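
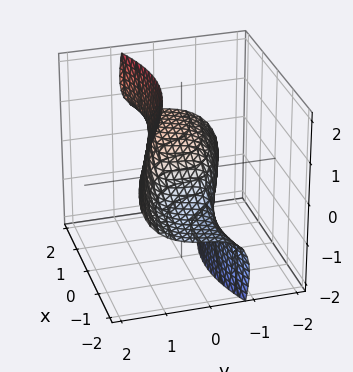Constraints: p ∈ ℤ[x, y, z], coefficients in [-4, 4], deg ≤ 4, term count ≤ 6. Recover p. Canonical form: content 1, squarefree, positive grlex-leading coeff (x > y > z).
x^2*z - 2*y^3 - 3*y*z^2 - 2*x + 3*z

First, degree: a generic line meets the surface in up to 3 points, so deg p = 3.
Then, from the axis intercepts and sections: it meets the y-axis at y = 0 (among the integer gridlines); it meets the z-axis at z = 0 (among the integer gridlines); it crosses the x-axis at the gridline x = 0.
Finally, assembling these constraints gives the stated polynomial.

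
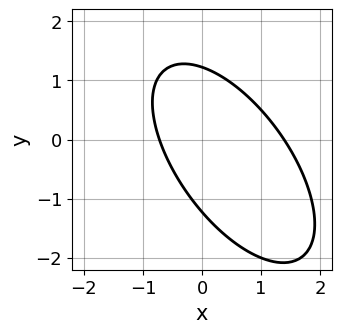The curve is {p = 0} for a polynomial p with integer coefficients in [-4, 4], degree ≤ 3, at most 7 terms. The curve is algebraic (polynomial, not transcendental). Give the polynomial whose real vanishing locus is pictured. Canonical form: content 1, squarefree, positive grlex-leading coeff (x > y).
3*x^2 + 3*x*y + 2*y^2 - 2*x - 3

The degree is 2 — a generic line meets the curve in up to 2 points.
Matching integer coefficients to the picture gives p.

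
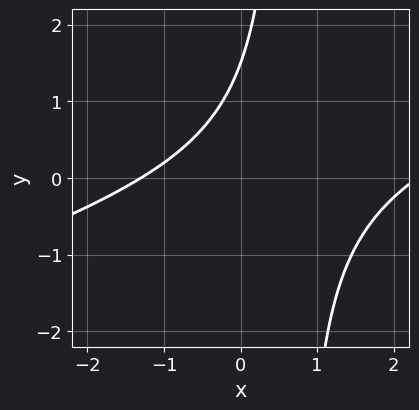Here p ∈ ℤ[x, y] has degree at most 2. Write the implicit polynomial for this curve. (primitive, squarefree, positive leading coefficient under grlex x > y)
x^2 - 3*x*y - x + 2*y - 3

First, deg p = 2. A generic line meets the curve in up to 2 points.
Finally, putting this together gives p.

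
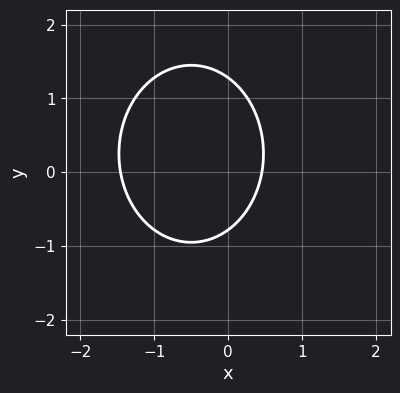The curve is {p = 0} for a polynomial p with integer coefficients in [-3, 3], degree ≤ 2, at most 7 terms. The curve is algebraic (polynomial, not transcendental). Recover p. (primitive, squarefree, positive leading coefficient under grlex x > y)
3*x^2 + 2*y^2 + 3*x - y - 2

First, degree: the shape is more complex than any degree-1 curve, so deg p = 2.
Finally, solving for integer coefficients yields p as stated.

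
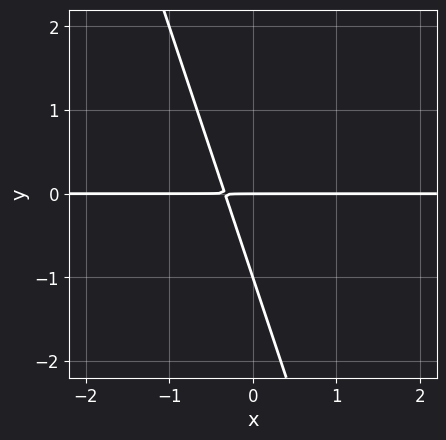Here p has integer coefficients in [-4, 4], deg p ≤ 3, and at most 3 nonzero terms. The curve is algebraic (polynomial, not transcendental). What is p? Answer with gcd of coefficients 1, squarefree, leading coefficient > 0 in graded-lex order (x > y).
deg p = 2.
Checking where it meets the axes: the y-axis gridline crossings are at y ∈ {-1, 0}; the visible x-axis segment lies entirely on the curve.
The integer polynomial consistent with all of this is the stated p.

3*x*y + y^2 + y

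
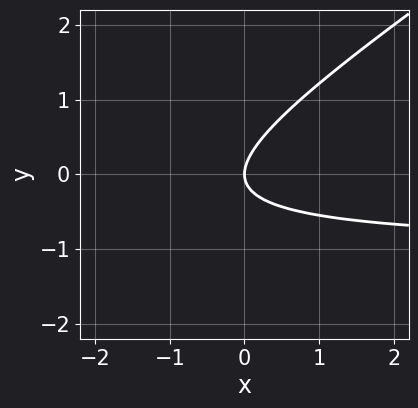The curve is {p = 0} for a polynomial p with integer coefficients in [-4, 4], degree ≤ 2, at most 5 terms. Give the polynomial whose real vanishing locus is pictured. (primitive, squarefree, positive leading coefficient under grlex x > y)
2*x*y - 3*y^2 + 2*x

(a) deg p = 2.
(b) Observable constraints: it meets the y-axis at y = 0 (among the integer gridlines); it meets the x-axis at x = 0 (among the integer gridlines).
(c) Solving for integer coefficients yields p as stated.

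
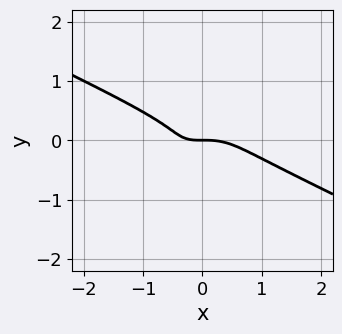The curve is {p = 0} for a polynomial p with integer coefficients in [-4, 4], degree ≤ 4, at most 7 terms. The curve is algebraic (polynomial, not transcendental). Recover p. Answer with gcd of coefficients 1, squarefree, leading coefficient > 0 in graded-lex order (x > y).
x^3 - 3*x*y^2 + 3*y^3 + x*y + y

(a) Degree: the shape is more complex than any degree-2 curve, so deg p = 3.
(b) Observable constraints: it crosses the y-axis at the gridline y = 0; it crosses the x-axis at the gridline x = 0.
(c) Solving for integer coefficients yields p as stated.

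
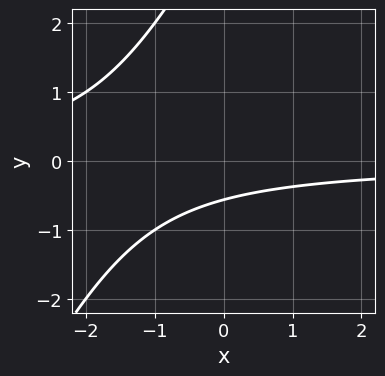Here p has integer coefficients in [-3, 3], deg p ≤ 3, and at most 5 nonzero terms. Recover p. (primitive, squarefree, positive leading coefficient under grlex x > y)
2*x*y - y^2 + 3*y + 2

Degree: a generic line meets the curve in up to 2 points, so deg p = 2.
Against the integer gridlines: the curve avoids every integer x-axis point in the box.
Putting this together gives p.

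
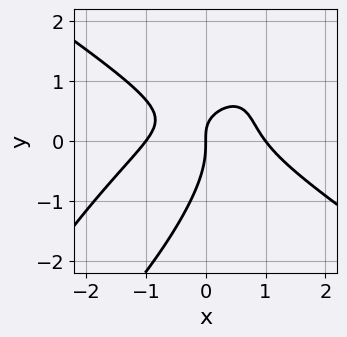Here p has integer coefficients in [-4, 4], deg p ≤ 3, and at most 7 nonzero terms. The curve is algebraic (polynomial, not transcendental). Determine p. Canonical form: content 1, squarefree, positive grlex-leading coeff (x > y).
2*x^3 - 3*x*y^2 + 2*y^3 + 3*x*y - 2*x

1. The degree is 3 — the shape is more complex than any degree-2 curve.
2. From the axis intercepts and sections: it meets the y-axis at y = 0 (among the integer gridlines); among the integer gridlines, it crosses the x-axis at x ∈ {-1, 0, 1}.
3. Fitting integer coefficients to these (and the overall shape) gives p.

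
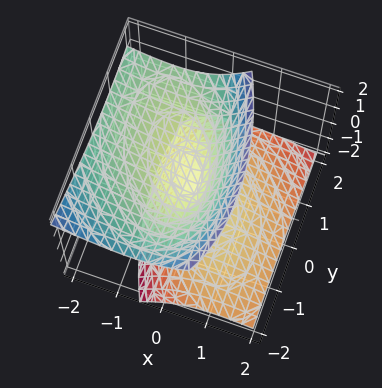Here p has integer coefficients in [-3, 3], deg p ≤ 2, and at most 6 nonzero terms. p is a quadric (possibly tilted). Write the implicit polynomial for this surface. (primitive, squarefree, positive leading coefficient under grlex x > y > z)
2*x^2 + x*y + 3*x*z + y^2 - 2*z^2

First, the picture has 2 separate pieces. They look like related sheets of one shape, so recover p as a whole.
Next, the degree is 2 — a generic line meets the surface in up to 2 points.
Then, checking where it meets the axes: one y-axis crossing is at y = 0; one x-axis crossing is at x = 0.
Finally, putting this together gives p.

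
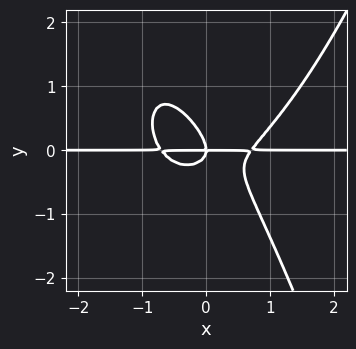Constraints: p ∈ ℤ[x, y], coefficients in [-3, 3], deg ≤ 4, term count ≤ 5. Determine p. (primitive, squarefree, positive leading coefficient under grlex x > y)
2*x^3*y - 2*x*y^2 - 2*y^3 - x*y

1. deg p = 4.
2. Against the integer gridlines: it crosses the y-axis at the gridline y = 0; every point of the x-axis in the box is on the curve.
3. Solving for integer coefficients yields p as stated.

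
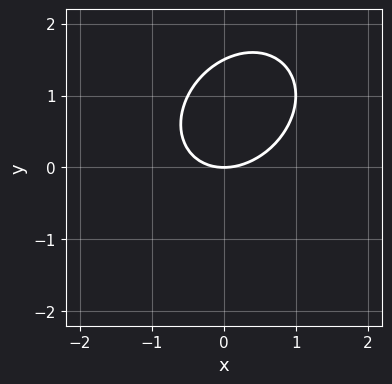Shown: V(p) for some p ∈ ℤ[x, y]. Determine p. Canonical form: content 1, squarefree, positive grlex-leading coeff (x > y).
2*x^2 - x*y + 2*y^2 - 3*y

1. The degree is 2 — no degree-1 curve has this shape.
2. Against the integer gridlines: one y-axis crossing is at y = 0; it meets the x-axis at x = 0 (among the integer gridlines).
3. Assembling these constraints gives the stated polynomial.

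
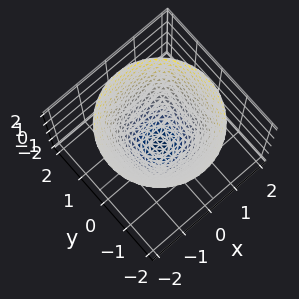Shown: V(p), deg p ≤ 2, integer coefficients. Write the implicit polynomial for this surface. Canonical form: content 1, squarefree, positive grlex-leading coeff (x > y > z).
x^2 + y^2 - z - 1

deg p = 2. A generic line meets the surface in up to 2 points.
By symmetry, the z-axis is an axis of rotation, so x and y enter only as x² + y².
Against the integer gridlines: one z-axis crossing is at z = -1; a circular section at z = 0 has radius exactly 1; among the integer gridlines, it crosses the y-axis at y ∈ {-1, 1}; among the integer gridlines, it crosses the x-axis at x ∈ {-1, 1}.
Together with the visible shape, these determine p as stated.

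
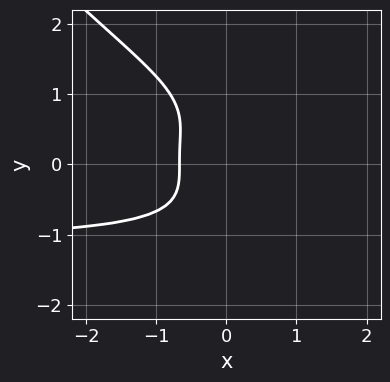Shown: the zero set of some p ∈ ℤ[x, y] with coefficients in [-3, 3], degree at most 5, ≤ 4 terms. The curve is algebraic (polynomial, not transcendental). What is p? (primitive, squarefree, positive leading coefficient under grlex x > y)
First, deg p = 4.
Next, from the axis intercepts and sections: the curve avoids every integer y-axis point in the box.
Finally, these observations pin down the coefficients.

2*x*y^3 + 2*y^4 + 3*x + 2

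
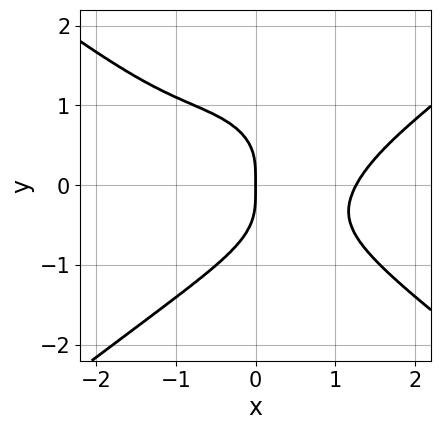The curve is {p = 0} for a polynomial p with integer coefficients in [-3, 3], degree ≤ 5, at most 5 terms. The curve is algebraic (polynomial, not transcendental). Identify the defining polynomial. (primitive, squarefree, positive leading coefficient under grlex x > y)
1. deg p = 4. No degree-3 curve has this shape.
2. Against the integer gridlines: it meets the y-axis at y = 0 (among the integer gridlines); it crosses the x-axis at the gridline x = 0.
3. Matching integer coefficients to the picture gives p.

x^4 - 3*y^4 - 2*x^2*y - 3*x*y^2 - 2*x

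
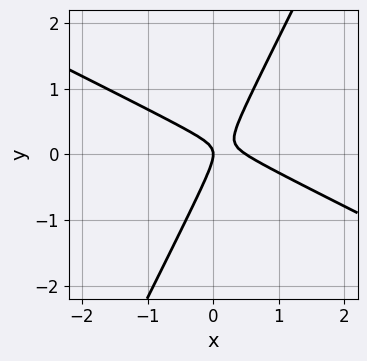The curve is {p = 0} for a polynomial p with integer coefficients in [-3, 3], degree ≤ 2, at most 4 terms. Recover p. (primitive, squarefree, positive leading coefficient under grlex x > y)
deg p = 2. No degree-1 curve has this shape.
From the visible intercepts: one x-axis crossing is at x = 0; it crosses the y-axis at the gridline y = 0.
Putting this together gives p.

2*x^2 + 3*x*y - 2*y^2 - x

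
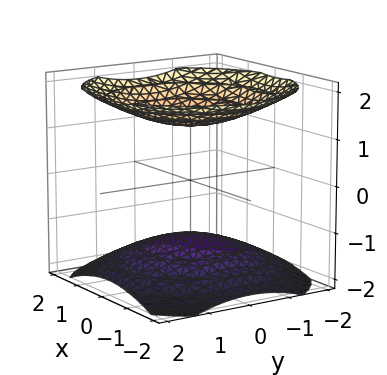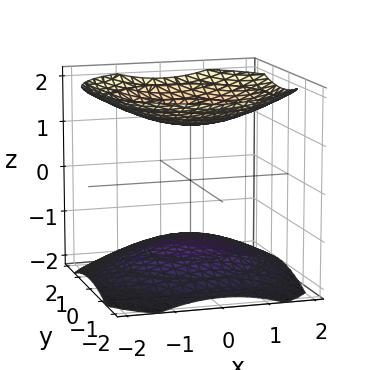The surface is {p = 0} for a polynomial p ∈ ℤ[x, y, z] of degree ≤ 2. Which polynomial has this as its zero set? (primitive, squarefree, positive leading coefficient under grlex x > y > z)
First, I count 2 distinct pieces.
Then, deg p = 2.
Then, symmetries: the z ↦ −z reflection is a symmetry, so z appears only in even powers; rotational symmetry about the z-axis ⇒ p depends on x, y only through x² + y².
Then, against the integer gridlines: the surface avoids every integer x-axis point in the box; it misses every integer gridline on the y-axis.
Finally, solving for integer coefficients yields p as stated.

x^2 + y^2 - 2*z^2 + 3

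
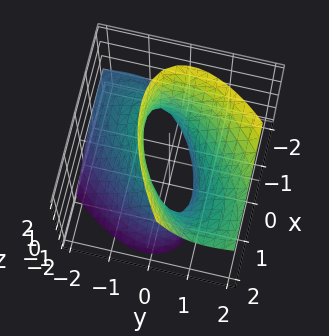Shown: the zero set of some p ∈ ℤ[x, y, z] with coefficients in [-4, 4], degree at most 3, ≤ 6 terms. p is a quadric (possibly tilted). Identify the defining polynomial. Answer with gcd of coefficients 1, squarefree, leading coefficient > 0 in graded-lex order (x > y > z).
2*x^2 - 3*x*y + 3*y^2 - 3*y*z - z^2 - 2

1. deg p = 2.
2. Against the integer gridlines: it misses every integer gridline on the z-axis; among the integer gridlines, it crosses the x-axis at x ∈ {-1, 1}.
3. These observations pin down the coefficients.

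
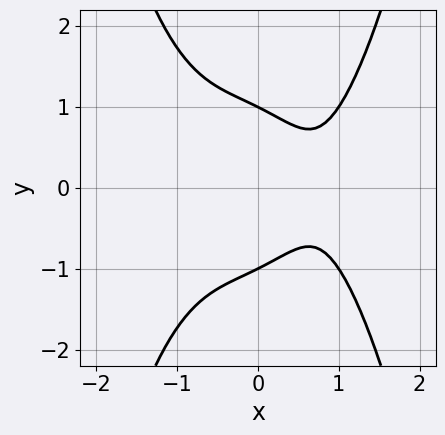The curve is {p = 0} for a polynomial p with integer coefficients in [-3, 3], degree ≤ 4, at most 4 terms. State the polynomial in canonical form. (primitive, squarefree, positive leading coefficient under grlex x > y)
(a) Degree: no degree-3 curve has this shape, so deg p = 4.
(b) Symmetries: it's symmetric under y → −y, forcing even powers of y.
(c) Observable constraints: it misses every integer gridline on the x-axis; the y-axis gridline crossings are at y ∈ {-1, 1}.
(d) Together with the visible shape, these determine p as stated.

x^4 - y^2 - x + 1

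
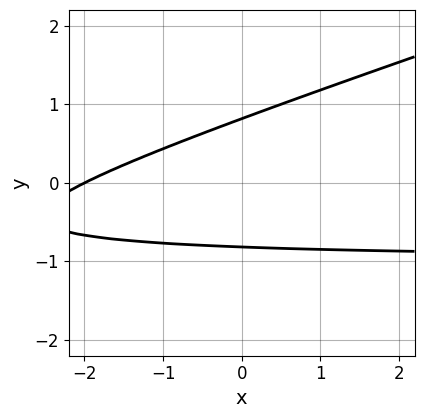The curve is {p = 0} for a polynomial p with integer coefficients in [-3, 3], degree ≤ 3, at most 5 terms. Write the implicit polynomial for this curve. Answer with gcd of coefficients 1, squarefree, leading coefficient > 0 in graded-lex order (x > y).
First, the degree is 2 — the shape is more complex than any degree-1 curve.
Then, against the integer gridlines: it crosses the x-axis at the gridline x = -2.
Finally, matching integer coefficients to the picture gives p.

x*y - 3*y^2 + x + 2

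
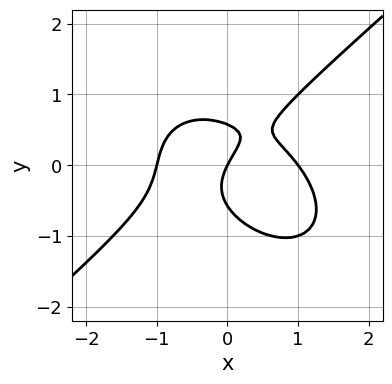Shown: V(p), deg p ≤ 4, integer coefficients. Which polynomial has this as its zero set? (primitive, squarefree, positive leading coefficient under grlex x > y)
First, deg p = 3. A generic line meets the curve in up to 3 points.
Then, from the visible intercepts: the x-axis gridline crossings are at x ∈ {-1, 0, 1}; it meets the y-axis at y = 0 (among the integer gridlines).
Finally, fitting integer coefficients to these (and the overall shape) gives p.

2*x^3 - 3*y^3 + 2*x*y - 2*x + y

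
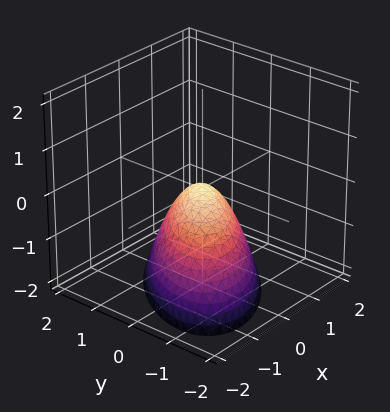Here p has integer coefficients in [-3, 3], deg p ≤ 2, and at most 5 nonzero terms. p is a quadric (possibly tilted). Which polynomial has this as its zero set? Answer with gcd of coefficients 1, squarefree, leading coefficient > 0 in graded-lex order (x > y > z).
x^2 - x*y + y^2 + z

First, deg p = 2.
Then, from the visible intercepts: it meets the y-axis at y = 0 (among the integer gridlines); it meets the x-axis at x = 0 (among the integer gridlines).
Finally, these observations pin down the coefficients.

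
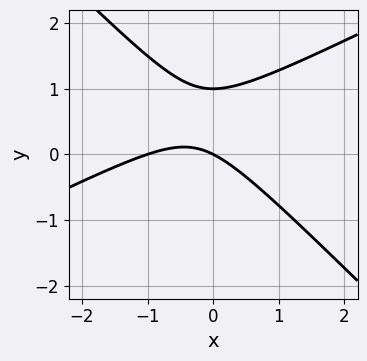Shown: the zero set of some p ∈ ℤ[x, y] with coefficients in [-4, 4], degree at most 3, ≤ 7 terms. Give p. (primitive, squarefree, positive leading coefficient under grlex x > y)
x^2 - x*y - 2*y^2 + x + 2*y

First, degree: a generic line meets the curve in up to 2 points, so deg p = 2.
Then, from the visible intercepts: among the integer gridlines, it crosses the x-axis at x ∈ {-1, 0}; among the integer gridlines, it crosses the y-axis at y ∈ {0, 1}.
Finally, together with the visible shape, these determine p as stated.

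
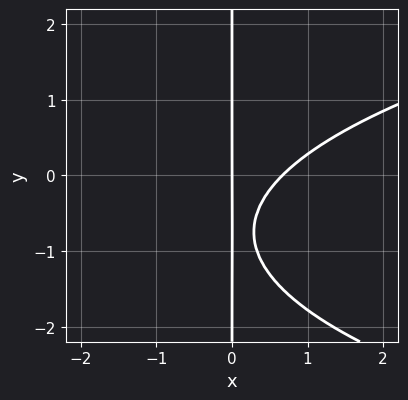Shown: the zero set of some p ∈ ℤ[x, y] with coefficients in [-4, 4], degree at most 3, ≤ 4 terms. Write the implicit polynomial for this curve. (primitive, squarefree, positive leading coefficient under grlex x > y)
2*x*y^2 - 3*x^2 + 3*x*y + 2*x

1. The degree is 3 — no degree-2 curve has this shape.
2. Checking where it meets the axes: the visible y-axis segment lies entirely on the curve; it crosses the x-axis at the gridline x = 0.
3. Assembling these constraints gives the stated polynomial.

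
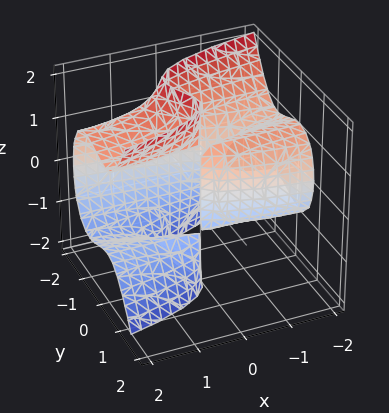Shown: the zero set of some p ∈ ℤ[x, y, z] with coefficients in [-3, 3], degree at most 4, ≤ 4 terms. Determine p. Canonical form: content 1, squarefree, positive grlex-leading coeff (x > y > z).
x*z^2 - 2*y^3 - 3*y^2 - x

(a) The degree is 3 — no degree-2 surface has this shape.
(b) Checking where it meets the axes: it meets the y-axis at y = 0 (among the integer gridlines); the visible z-axis segment lies entirely on the surface; it crosses the x-axis at the gridline x = 0.
(c) The integer polynomial consistent with all of this is the stated p.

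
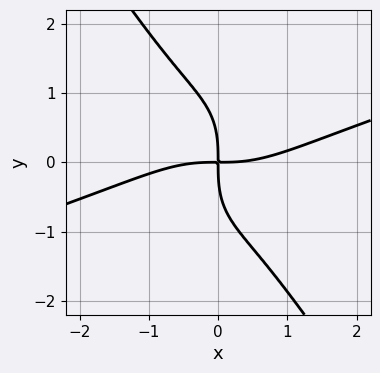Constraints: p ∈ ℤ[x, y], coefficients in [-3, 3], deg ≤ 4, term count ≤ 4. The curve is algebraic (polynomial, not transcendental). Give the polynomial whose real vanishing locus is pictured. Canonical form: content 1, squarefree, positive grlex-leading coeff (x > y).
x^4 - 3*x^3*y - y^4 - 3*x*y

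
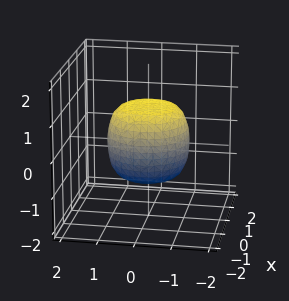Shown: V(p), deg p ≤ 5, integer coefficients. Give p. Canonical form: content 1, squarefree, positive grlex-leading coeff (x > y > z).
2*x^4 + 4*x^2*y^2 + 2*y^4 - x^2 - y^2 + 2*z^2 - 2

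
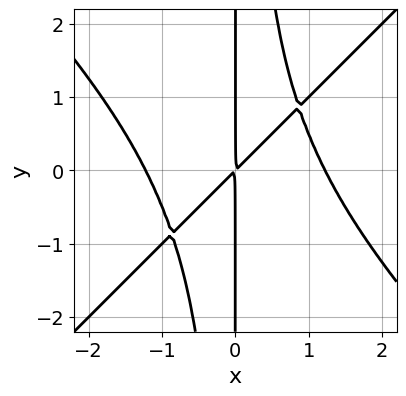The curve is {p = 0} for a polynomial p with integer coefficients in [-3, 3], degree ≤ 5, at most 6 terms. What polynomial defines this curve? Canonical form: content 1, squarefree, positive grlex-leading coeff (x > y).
2*x^4 - 2*x^2*y^2 - 3*x^2 + 3*x*y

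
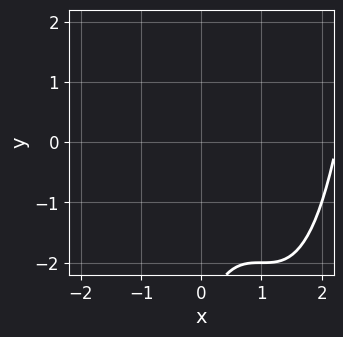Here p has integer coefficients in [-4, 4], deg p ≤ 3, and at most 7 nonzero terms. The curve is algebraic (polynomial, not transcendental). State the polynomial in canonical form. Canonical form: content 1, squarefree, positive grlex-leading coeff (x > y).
x^3 - 3*x^2 + 3*x - y - 3

First, deg p = 3. No degree-2 curve has this shape.
Next, checking where it meets the axes: the curve avoids every integer y-axis point in the box; no x-intercept at any integer in the box.
Finally, putting this together gives p.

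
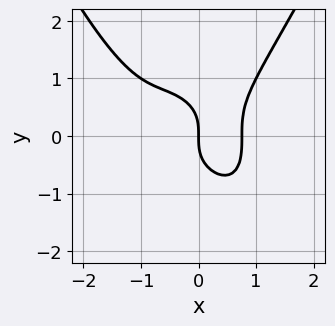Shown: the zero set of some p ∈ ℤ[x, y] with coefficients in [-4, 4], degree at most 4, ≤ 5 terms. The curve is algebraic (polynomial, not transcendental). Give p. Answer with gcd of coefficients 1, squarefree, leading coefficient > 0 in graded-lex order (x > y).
First, deg p = 4.
Then, from the visible intercepts: it meets the y-axis at y = 0 (among the integer gridlines); it meets the x-axis at x = 0 (among the integer gridlines).
Finally, putting this together gives p.

x^4 + x^3 - y^3 - x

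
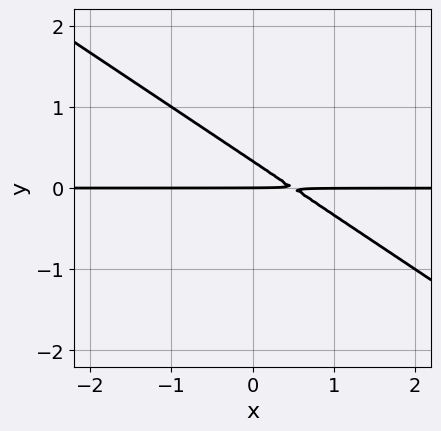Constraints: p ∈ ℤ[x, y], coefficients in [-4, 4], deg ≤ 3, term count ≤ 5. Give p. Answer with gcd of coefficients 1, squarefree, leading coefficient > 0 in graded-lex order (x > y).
2*x*y + 3*y^2 - y

First, the degree is 2 — a generic line meets the curve in up to 2 points.
Next, checking where it meets the axes: it meets the y-axis at y = 0 (among the integer gridlines); every point of the x-axis in the box is on the curve.
Finally, putting this together gives p.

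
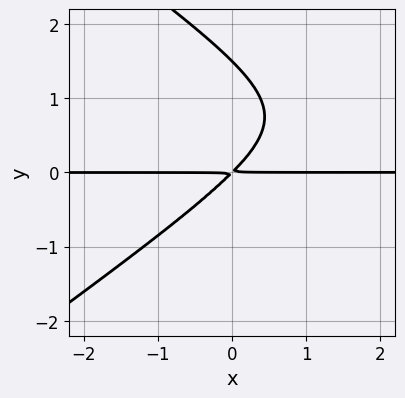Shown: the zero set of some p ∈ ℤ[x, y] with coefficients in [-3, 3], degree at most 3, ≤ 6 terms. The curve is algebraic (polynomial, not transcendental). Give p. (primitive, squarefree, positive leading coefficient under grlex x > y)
1. deg p = 3.
2. Against the integer gridlines: the visible x-axis segment lies entirely on the curve.
3. These observations pin down the coefficients.

x^2*y - 2*y^3 - 3*x*y + 3*y^2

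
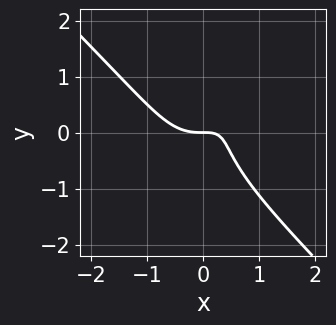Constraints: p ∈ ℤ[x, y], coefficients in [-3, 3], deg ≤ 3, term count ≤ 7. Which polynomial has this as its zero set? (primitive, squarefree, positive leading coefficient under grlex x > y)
3*x^3 - x*y^2 + 2*y^3 - 3*x*y + 2*y

(a) Degree: no degree-2 curve has this shape, so deg p = 3.
(b) Observable constraints: it crosses the x-axis at the gridline x = 0; it crosses the y-axis at the gridline y = 0.
(c) Matching integer coefficients to the picture gives p.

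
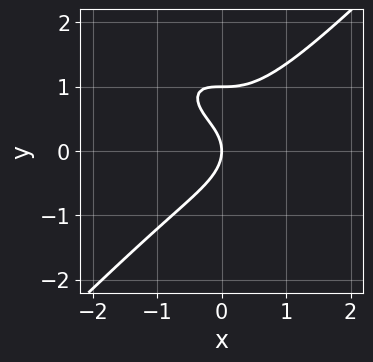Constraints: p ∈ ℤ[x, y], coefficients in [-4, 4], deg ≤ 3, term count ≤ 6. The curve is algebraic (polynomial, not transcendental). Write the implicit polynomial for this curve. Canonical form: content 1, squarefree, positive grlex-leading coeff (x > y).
1. deg p = 3. The shape is more complex than any degree-2 curve.
2. From the axis intercepts and sections: the y-axis gridline crossings are at y ∈ {0, 1}; one x-axis crossing is at x = 0.
3. These observations pin down the coefficients.

x^3 - y^3 - x*y + y^2 + x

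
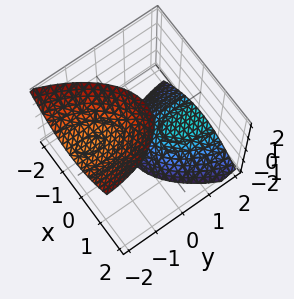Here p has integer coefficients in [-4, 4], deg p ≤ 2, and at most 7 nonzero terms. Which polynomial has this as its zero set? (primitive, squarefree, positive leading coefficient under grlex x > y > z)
First, the picture has 2 separate pieces. They look like related sheets of one shape, so recover p as a whole.
Next, the degree is 2 — no degree-1 surface has this shape.
Then, reading off the gridlines: no y-intercept at any integer in the box; it misses every integer gridline on the x-axis.
Finally, the integer polynomial consistent with all of this is the stated p.

3*x^2 - x*y + y^2 + 3*y*z - z^2 + 3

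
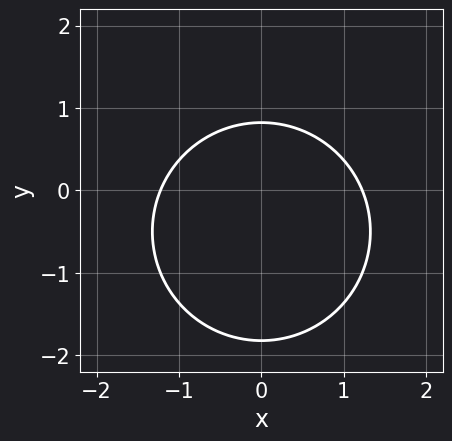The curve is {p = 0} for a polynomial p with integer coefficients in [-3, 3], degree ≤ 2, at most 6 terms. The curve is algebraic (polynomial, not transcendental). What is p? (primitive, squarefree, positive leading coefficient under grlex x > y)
2*x^2 + 2*y^2 + 2*y - 3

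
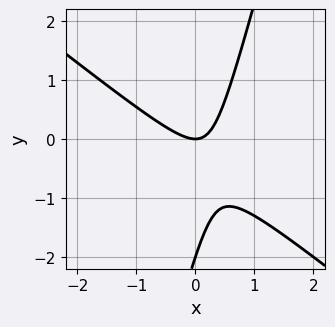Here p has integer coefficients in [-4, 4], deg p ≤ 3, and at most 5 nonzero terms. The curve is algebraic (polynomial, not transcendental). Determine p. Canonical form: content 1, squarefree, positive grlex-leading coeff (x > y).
3*x^2 + 3*x*y - y^2 - 2*y

First, degree: the shape is more complex than any degree-1 curve, so deg p = 2.
Then, from the visible intercepts: among the integer gridlines, it crosses the y-axis at y ∈ {-2, 0}; it crosses the x-axis at the gridline x = 0.
Finally, matching integer coefficients to the picture gives p.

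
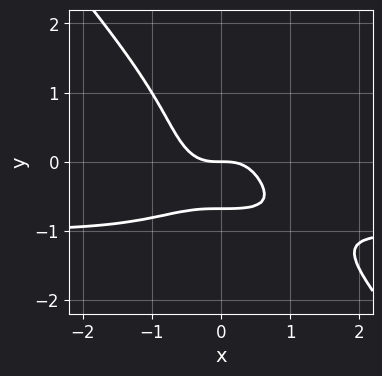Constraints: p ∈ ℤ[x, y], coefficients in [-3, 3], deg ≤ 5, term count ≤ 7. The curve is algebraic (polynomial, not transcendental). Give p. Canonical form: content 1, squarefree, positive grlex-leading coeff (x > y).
3*x^3*y + 2*y^4 + 3*x^3 + 2*y^2 + 2*y

Degree: a generic line meets the curve in up to 4 points, so deg p = 4.
Reading off the gridlines: it meets the x-axis at x = 0 (among the integer gridlines); it crosses the y-axis at the gridline y = 0.
Matching integer coefficients to the picture gives p.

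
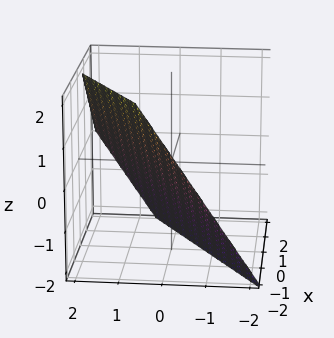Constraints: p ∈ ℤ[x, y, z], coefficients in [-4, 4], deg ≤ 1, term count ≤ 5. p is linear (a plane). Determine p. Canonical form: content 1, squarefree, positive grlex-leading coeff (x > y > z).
The degree is 1 — every cross-section is a straight line — this is a plane.
From the visible intercepts: it meets the x-axis at x = -1 (among the integer gridlines); it crosses the z-axis at the gridline z = -1.
Putting this together gives p.

2*x - 3*y + 2*z + 2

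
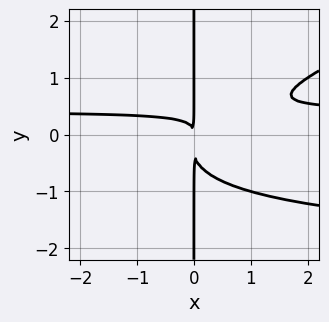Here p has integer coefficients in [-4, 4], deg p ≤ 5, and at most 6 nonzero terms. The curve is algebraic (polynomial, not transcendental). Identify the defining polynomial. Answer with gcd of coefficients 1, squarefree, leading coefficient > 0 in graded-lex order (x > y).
First, degree: a generic line meets the curve in up to 4 points, so deg p = 4.
Next, from the visible intercepts: the visible y-axis segment lies entirely on the curve.
Finally, solving for integer coefficients yields p as stated.

x^2*y^2 - 3*x*y^3 + 2*x^2*y - x*y^2 - x^2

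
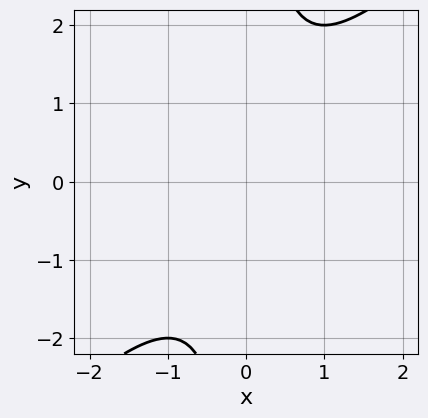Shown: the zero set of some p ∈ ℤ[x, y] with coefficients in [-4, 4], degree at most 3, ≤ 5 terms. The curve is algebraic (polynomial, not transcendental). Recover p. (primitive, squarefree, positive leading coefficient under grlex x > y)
x^2 - x*y + 1

The degree is 2 — no degree-1 curve has this shape.
From the visible intercepts: no y-intercept at any integer in the box; no x-intercept at any integer in the box.
Assembling these constraints gives the stated polynomial.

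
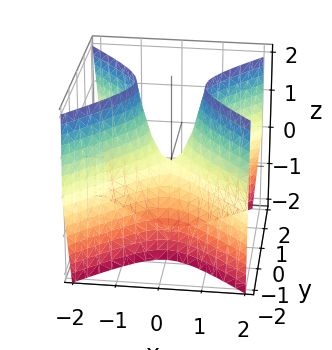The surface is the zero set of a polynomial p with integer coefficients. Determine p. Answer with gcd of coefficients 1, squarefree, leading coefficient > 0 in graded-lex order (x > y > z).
1. Degree: a saddle surface; a quadric, so deg p = 2.
2. Symmetries: mirror symmetry x ↦ −x ⇒ only even powers of x; it's symmetric under y → −y, forcing even powers of y.
3. From the visible intercepts: it meets the x-axis at x = 0 (among the integer gridlines); it crosses the z-axis at the gridline z = 0; it meets the y-axis at y = 0 (among the integer gridlines).
4. Fitting integer coefficients to these (and the overall shape) gives p.

3*x^2 - 3*y^2 - z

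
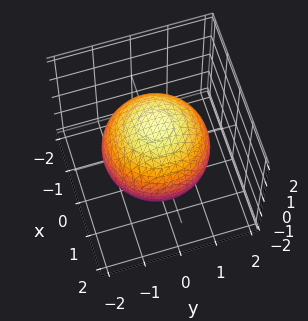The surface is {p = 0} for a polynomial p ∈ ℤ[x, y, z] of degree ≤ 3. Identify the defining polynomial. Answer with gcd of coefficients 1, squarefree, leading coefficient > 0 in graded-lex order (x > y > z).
The degree is 2 — a closed, bounded, convex surface; a quadric.
Symmetries: the z-axis is an axis of rotation, so x and y enter only as x² + y²; the z ↦ −z reflection is a symmetry, so z appears only in even powers.
From the visible intercepts: a circular section at z = -1 has radius exactly 1.
Together with the visible shape, these determine p as stated.

x^2 + y^2 + z^2 - 2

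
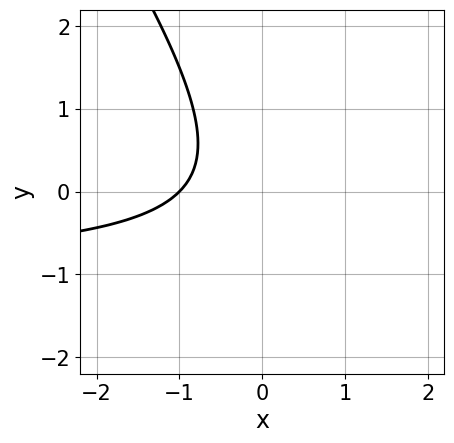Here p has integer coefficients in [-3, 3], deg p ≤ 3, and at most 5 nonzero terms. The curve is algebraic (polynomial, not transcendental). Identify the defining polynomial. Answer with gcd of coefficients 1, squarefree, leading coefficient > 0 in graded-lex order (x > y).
3*x*y + 2*y^2 + 3*x + 3

Degree: the shape is more complex than any degree-1 curve, so deg p = 2.
From the visible intercepts: it meets the x-axis at x = -1 (among the integer gridlines); the curve avoids every integer y-axis point in the box.
Solving for integer coefficients yields p as stated.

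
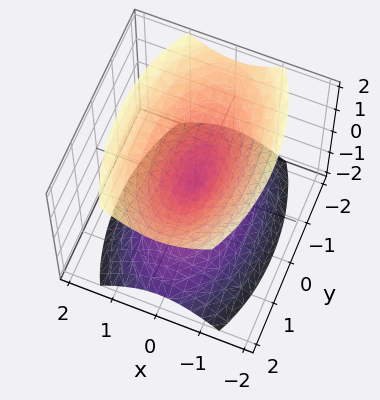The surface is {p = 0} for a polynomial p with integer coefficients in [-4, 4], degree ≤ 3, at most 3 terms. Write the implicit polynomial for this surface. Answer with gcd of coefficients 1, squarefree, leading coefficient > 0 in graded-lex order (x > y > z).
1. There are 2 components. They look like related sheets of one shape, so recover p as a whole.
2. deg p = 2. Two nappes meeting at a single point; a quadric.
3. Symmetries: it's symmetric under x → −x, forcing even powers of x; it's symmetric under z → −z, forcing even powers of z; the y ↦ −y reflection is a symmetry, so y appears only in even powers.
4. Against the integer gridlines: one x-axis crossing is at x = 0; it crosses the z-axis at the gridline z = 0; it meets the y-axis at y = 0 (among the integer gridlines).
5. Matching integer coefficients to the picture gives p.

3*x^2 + y^2 - 2*z^2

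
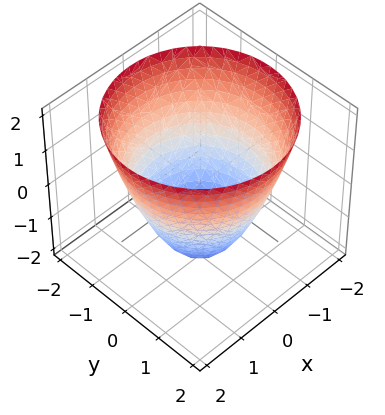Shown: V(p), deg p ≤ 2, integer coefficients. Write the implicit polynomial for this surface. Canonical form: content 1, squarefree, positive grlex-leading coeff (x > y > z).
First, the degree is 2 — a generic line meets the surface in up to 2 points.
Next, symmetries: rotational symmetry about the z-axis ⇒ p depends on x, y only through x² + y².
Then, checking where it meets the axes: a circular section at z = 1 has radius between 1 and 2; it crosses the z-axis at the gridline z = -2.
Finally, these observations pin down the coefficients.

x^2 + y^2 - z - 2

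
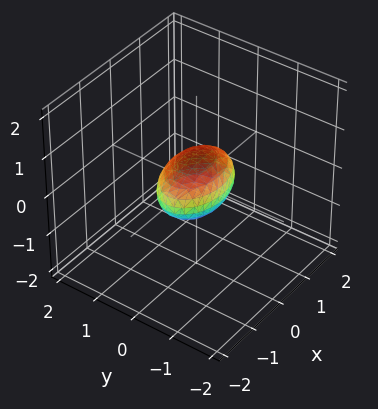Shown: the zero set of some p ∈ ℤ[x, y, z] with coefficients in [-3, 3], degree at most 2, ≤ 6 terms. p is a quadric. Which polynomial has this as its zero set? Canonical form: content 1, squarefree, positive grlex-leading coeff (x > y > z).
x^2 + 2*y^2 + 2*z^2 - 1

deg p = 2.
Symmetries: the y ↦ −y reflection is a symmetry, so y appears only in even powers; it's symmetric under x → −x, forcing even powers of x; it's symmetric under z → −z, forcing even powers of z.
Against the integer gridlines: among the integer gridlines, it crosses the x-axis at x ∈ {-1, 1}.
Assembling these constraints gives the stated polynomial.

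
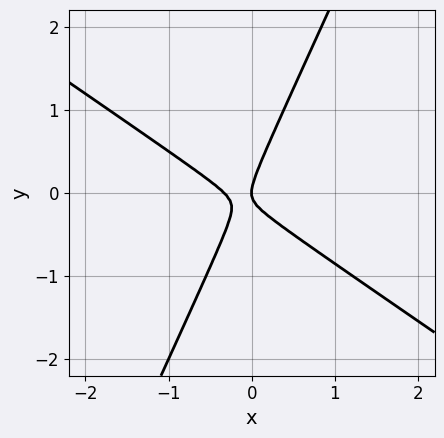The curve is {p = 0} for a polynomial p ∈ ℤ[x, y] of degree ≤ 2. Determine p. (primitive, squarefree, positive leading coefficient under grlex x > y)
3*x^2 + 3*x*y - 2*y^2 + x

1. Degree: no degree-1 curve has this shape, so deg p = 2.
2. Observable constraints: it meets the x-axis at x = 0 (among the integer gridlines); it meets the y-axis at y = 0 (among the integer gridlines).
3. These observations pin down the coefficients.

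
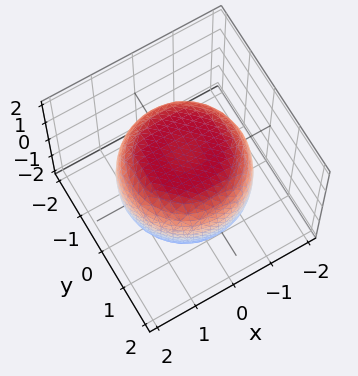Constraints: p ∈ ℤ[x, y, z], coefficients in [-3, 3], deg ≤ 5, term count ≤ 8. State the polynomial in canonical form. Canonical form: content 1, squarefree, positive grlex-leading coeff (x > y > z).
x^4 + 2*x^2*y^2 + y^4 - x^2 - y^2 + 2*z^2 - 3

(a) Degree: a generic line meets the surface in up to 4 points, so deg p = 4.
(b) Symmetry: the surface is invariant under rotation about z: p = q(x² + y², z).
(c) From the visible intercepts: a circular section at z = -1 has radius between 1 and 2.
(d) Putting this together gives p.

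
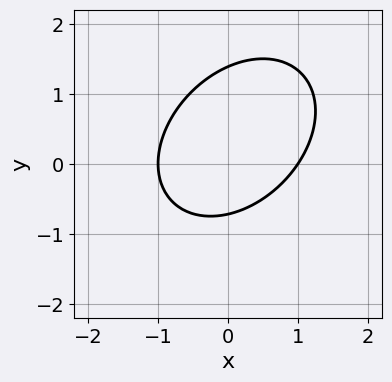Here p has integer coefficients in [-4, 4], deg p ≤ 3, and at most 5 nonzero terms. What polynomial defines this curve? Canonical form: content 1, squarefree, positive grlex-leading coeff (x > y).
3*x^2 - 2*x*y + 3*y^2 - 2*y - 3

Degree: the shape is more complex than any degree-1 curve, so deg p = 2.
Checking where it meets the axes: among the integer gridlines, it crosses the x-axis at x ∈ {-1, 1}.
Matching integer coefficients to the picture gives p.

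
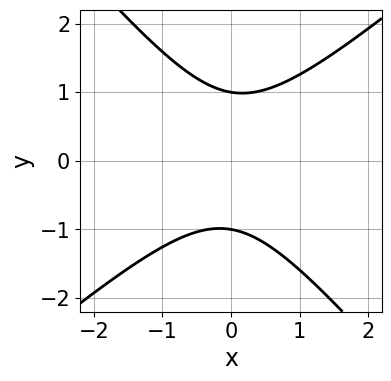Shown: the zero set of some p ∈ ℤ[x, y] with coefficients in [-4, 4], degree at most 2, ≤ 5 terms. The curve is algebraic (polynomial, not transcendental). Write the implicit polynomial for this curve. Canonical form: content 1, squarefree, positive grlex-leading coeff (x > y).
3*x^2 - x*y - 3*y^2 + 3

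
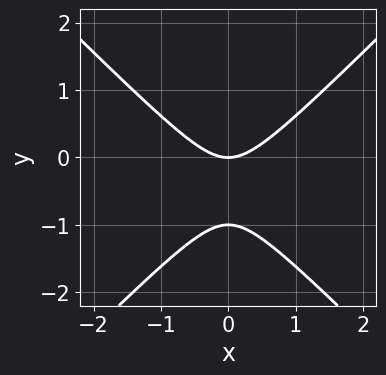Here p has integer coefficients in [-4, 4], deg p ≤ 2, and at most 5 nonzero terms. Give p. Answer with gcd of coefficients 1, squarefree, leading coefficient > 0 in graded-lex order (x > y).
1. The degree is 2 — a generic line meets the curve in up to 2 points.
2. Symmetries: it's symmetric under x → −x, forcing even powers of x.
3. Against the integer gridlines: it crosses the x-axis at the gridline x = 0; among the integer gridlines, it crosses the y-axis at y ∈ {-1, 0}.
4. Putting this together gives p.

x^2 - y^2 - y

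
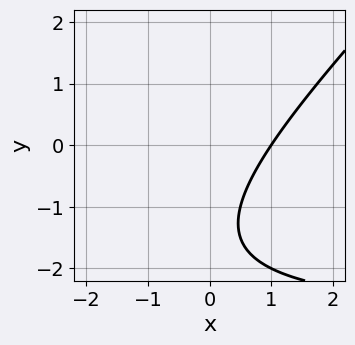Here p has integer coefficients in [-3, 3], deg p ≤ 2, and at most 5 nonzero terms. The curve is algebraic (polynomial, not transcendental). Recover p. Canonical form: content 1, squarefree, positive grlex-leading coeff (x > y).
First, degree: no degree-1 curve has this shape, so deg p = 2.
Next, reading off the gridlines: no y-intercept at any integer in the box; it crosses the x-axis at the gridline x = 1.
Finally, solving for integer coefficients yields p as stated.

x*y - y^2 + 3*x - 3*y - 3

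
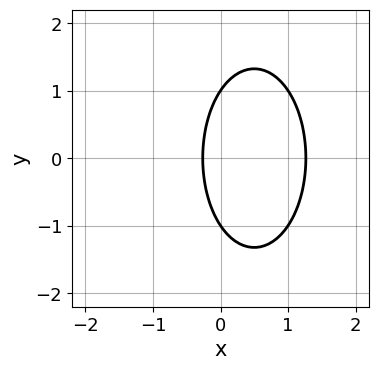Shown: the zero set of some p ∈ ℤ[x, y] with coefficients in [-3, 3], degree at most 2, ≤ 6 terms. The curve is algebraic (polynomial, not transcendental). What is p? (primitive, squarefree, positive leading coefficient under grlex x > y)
First, degree: a generic line meets the curve in up to 2 points, so deg p = 2.
Next, symmetries: the y ↦ −y reflection is a symmetry, so y appears only in even powers.
Next, checking where it meets the axes: among the integer gridlines, it crosses the y-axis at y ∈ {-1, 1}.
Finally, solving for integer coefficients yields p as stated.

3*x^2 + y^2 - 3*x - 1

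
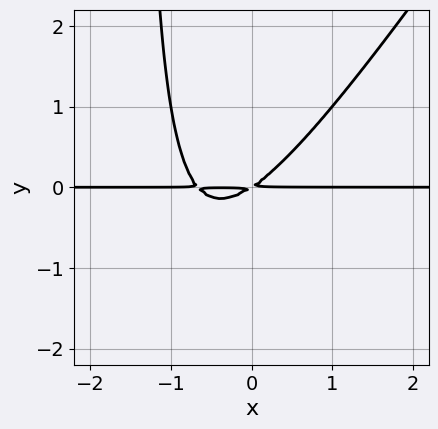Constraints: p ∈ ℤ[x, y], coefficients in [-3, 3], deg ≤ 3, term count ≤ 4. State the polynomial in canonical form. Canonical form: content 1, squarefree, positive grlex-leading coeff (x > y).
1. deg p = 3.
2. Checking where it meets the axes: the visible x-axis segment lies entirely on the curve.
3. Fitting integer coefficients to these (and the overall shape) gives p.

3*x^2*y - 2*x*y^2 + 2*x*y - 3*y^2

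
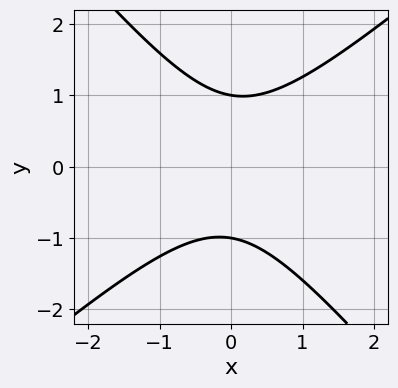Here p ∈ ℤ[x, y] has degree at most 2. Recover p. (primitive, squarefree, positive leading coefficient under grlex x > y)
(a) deg p = 2. A generic line meets the curve in up to 2 points.
(b) Reading off the gridlines: no x-intercept at any integer in the box; among the integer gridlines, it crosses the y-axis at y ∈ {-1, 1}.
(c) Assembling these constraints gives the stated polynomial.

3*x^2 - x*y - 3*y^2 + 3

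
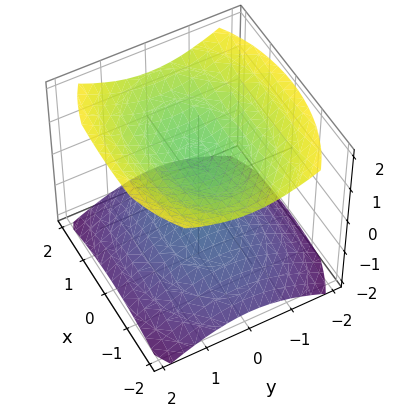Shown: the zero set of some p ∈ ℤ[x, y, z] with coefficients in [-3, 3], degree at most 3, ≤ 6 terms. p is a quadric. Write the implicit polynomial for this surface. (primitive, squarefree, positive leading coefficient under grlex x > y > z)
The picture has 2 separate pieces.
Degree: two sheets facing apart; a quadric, so deg p = 2.
Symmetries: mirror symmetry y ↦ −y ⇒ only even powers of y; mirror symmetry x ↦ −x ⇒ only even powers of x; the z ↦ −z reflection is a symmetry, so z appears only in even powers.
Observable constraints: no y-intercept at any integer in the box; the surface avoids every integer x-axis point in the box.
Matching integer coefficients to the picture gives p.

x^2 + 2*y^2 - 3*z^2 + 3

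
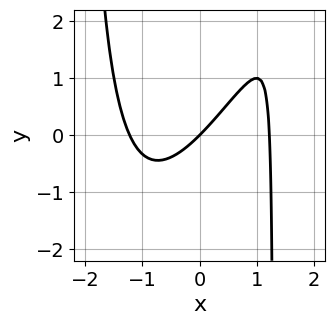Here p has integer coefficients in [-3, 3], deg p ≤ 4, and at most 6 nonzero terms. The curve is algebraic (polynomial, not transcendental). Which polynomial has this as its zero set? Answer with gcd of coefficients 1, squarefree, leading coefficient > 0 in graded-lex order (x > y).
2*x^3 - x^2*y - x*y - 3*x + 3*y

1. deg p = 3. A generic line meets the curve in up to 3 points.
2. Checking where it meets the axes: it meets the y-axis at y = 0 (among the integer gridlines); it meets the x-axis at x = 0 (among the integer gridlines).
3. These observations pin down the coefficients.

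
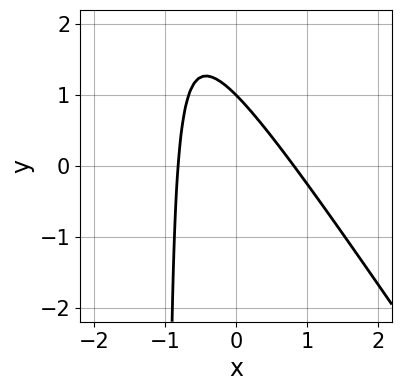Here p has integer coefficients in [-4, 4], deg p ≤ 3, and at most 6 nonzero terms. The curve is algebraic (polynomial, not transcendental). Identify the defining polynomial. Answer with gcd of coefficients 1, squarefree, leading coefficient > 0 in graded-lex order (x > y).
3*x^2 + 2*x*y + 2*y - 2

The degree is 2 — no degree-1 curve has this shape.
Checking where it meets the axes: it crosses the y-axis at the gridline y = 1.
The integer polynomial consistent with all of this is the stated p.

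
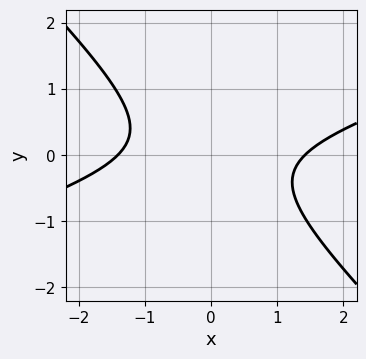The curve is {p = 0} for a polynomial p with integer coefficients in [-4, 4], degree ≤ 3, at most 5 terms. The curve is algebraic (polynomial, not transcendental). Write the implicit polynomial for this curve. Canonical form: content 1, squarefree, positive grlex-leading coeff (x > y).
1. Degree: the shape is more complex than any degree-1 curve, so deg p = 2.
2. Reading off the gridlines: it misses every integer gridline on the y-axis.
3. These observations pin down the coefficients.

x^2 - 2*x*y - 3*y^2 - 2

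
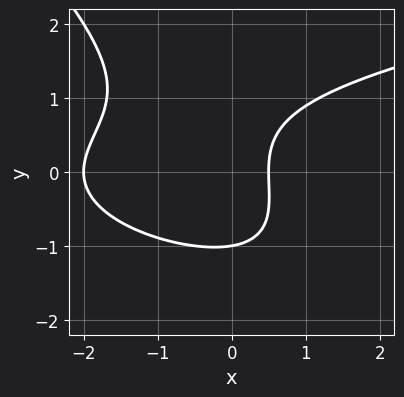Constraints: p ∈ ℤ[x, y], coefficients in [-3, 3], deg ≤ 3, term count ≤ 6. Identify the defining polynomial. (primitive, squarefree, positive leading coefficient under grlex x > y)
1. deg p = 3. No degree-2 curve has this shape.
2. From the visible intercepts: it crosses the y-axis at the gridline y = -1; it meets the x-axis at x = -2 (among the integer gridlines).
3. These observations pin down the coefficients.

2*x*y^2 + 2*y^3 - 2*x^2 - 3*x + 2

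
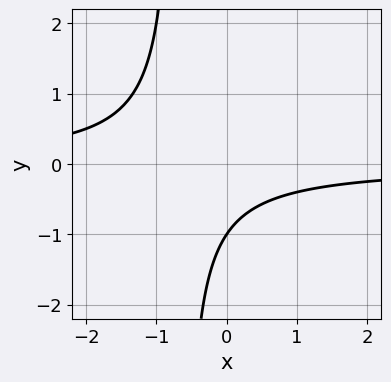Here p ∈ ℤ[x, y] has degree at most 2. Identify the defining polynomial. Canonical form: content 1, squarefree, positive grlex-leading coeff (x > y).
1. deg p = 2. No degree-1 curve has this shape.
2. Checking where it meets the axes: no x-intercept at any integer in the box; one y-axis crossing is at y = -1.
3. Fitting integer coefficients to these (and the overall shape) gives p.

3*x*y + 2*y + 2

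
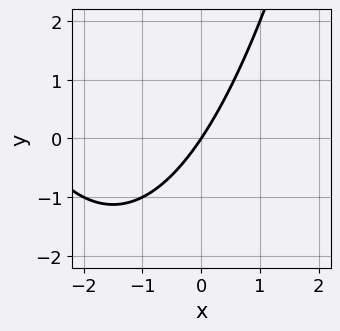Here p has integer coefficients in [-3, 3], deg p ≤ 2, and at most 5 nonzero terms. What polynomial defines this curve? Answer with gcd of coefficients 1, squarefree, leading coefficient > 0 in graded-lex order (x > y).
First, degree: no degree-1 curve has this shape, so deg p = 2.
Next, observable constraints: one x-axis crossing is at x = 0; it crosses the y-axis at the gridline y = 0.
Finally, solving for integer coefficients yields p as stated.

x^2 + 3*x - 2*y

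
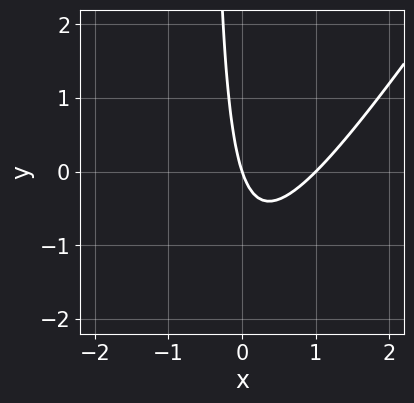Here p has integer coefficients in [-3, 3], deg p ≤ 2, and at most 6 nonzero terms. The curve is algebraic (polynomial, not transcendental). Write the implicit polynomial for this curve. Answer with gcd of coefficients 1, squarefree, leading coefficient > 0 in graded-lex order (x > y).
deg p = 2. A generic line meets the curve in up to 2 points.
Observable constraints: one y-axis crossing is at y = 0; among the integer gridlines, it crosses the x-axis at x ∈ {0, 1}.
Matching integer coefficients to the picture gives p.

3*x^2 - 2*x*y - 3*x - y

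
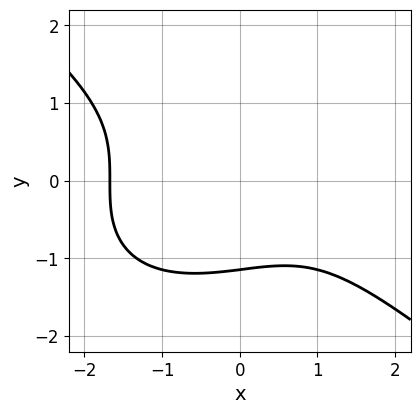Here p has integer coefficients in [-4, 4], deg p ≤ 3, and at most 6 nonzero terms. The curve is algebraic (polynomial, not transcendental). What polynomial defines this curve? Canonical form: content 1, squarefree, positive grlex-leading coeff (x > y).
1. Degree: the shape is more complex than any degree-2 curve, so deg p = 3.
2. Solving for integer coefficients yields p as stated.

x^3 + 2*y^3 - x + 3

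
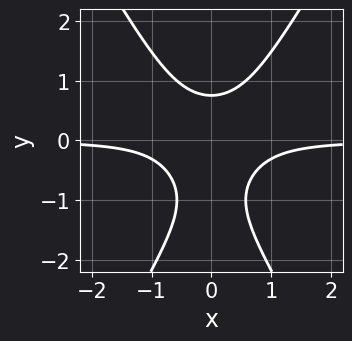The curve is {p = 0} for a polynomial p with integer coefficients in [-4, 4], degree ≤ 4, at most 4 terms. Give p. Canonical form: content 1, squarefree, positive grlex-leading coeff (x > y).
3*x^2*y - y^3 - y^2 + 1

1. deg p = 3. The shape is more complex than any degree-2 curve.
2. Symmetries: mirror symmetry x ↦ −x ⇒ only even powers of x.
3. Checking where it meets the axes: the curve avoids every integer x-axis point in the box.
4. Solving for integer coefficients yields p as stated.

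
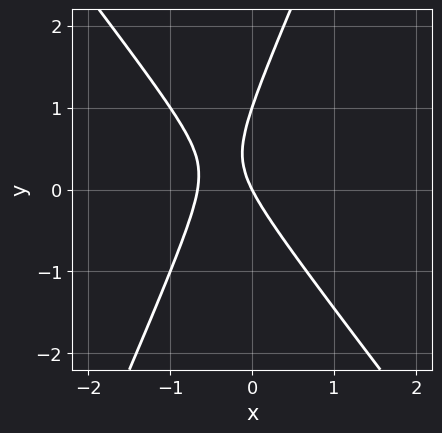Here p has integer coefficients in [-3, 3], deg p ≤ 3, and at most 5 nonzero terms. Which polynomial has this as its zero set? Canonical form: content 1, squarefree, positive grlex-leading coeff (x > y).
3*x^2 + x*y - y^2 + 2*x + y

The degree is 2 — no degree-1 curve has this shape.
Observable constraints: it crosses the x-axis at the gridline x = 0; the y-axis gridline crossings are at y ∈ {0, 1}.
Solving for integer coefficients yields p as stated.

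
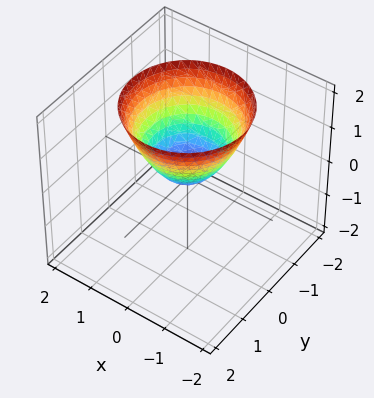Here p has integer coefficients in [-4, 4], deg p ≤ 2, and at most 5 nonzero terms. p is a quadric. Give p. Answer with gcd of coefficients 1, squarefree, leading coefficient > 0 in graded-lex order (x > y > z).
The degree is 2 — a paraboloid; a quadric.
Symmetry: the z-axis is an axis of rotation, so x and y enter only as x² + y².
Checking where it meets the axes: it meets the y-axis at y = 0 (among the integer gridlines); it meets the z-axis at z = 0 (among the integer gridlines).
Matching integer coefficients to the picture gives p.

x^2 + y^2 - z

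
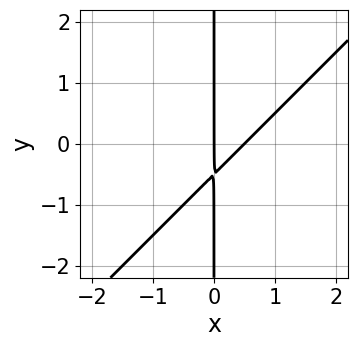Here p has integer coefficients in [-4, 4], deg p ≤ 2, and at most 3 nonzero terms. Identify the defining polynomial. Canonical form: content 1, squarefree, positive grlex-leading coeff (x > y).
2*x^2 - 2*x*y - x

1. The degree is 2 — the shape is more complex than any degree-1 curve.
2. Against the integer gridlines: every point of the y-axis in the box is on the curve; it meets the x-axis at x = 0 (among the integer gridlines).
3. Matching integer coefficients to the picture gives p.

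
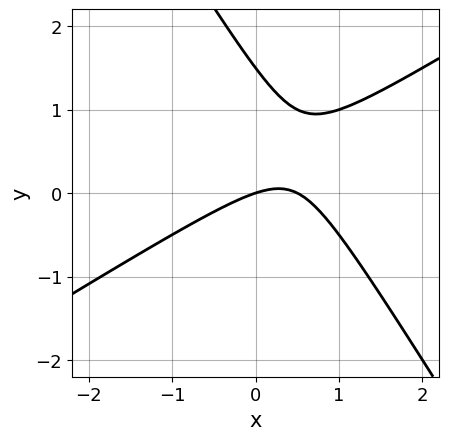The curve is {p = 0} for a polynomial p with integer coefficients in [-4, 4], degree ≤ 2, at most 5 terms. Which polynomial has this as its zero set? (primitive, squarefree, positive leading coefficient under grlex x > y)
(a) The degree is 2 — no degree-1 curve has this shape.
(b) Against the integer gridlines: it meets the y-axis at y = 0 (among the integer gridlines); it meets the x-axis at x = 0 (among the integer gridlines).
(c) Assembling these constraints gives the stated polynomial.

2*x^2 - 2*x*y - 2*y^2 - x + 3*y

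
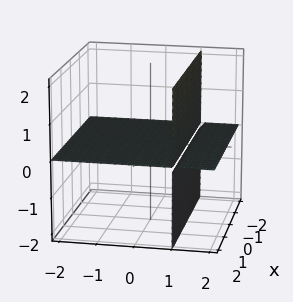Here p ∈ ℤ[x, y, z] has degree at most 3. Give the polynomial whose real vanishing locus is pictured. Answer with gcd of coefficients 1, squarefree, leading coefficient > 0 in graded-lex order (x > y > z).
y*z - z

1. The picture has 2 separate pieces. Treating them together as one polynomial.
2. The degree is 2 — no degree-1 surface has this shape.
3. From the visible intercepts: the visible y-axis segment lies entirely on the surface; the visible x-axis segment lies entirely on the surface.
4. Assembling these constraints gives the stated polynomial.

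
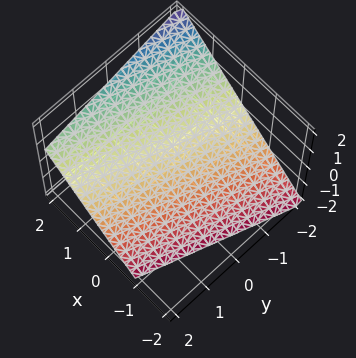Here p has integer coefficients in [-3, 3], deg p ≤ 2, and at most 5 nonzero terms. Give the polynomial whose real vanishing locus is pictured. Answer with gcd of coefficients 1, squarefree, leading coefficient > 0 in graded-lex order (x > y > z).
3*x - y - 3*z - 2

First, deg p = 1. Every cross-section is a straight line — this is a plane.
Next, from the axis intercepts and sections: one y-axis crossing is at y = -2.
Finally, fitting integer coefficients to these (and the overall shape) gives p.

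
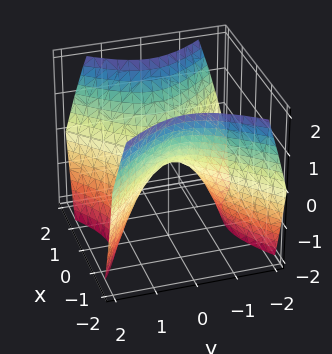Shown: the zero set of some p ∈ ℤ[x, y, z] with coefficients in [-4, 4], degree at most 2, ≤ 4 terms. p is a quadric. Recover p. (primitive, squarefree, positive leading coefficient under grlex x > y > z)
First, degree: a saddle surface; a quadric, so deg p = 2.
Next, symmetries: it's symmetric under x → −x, forcing even powers of x; mirror symmetry y ↦ −y ⇒ only even powers of y.
Then, checking where it meets the axes: it meets the x-axis at x = 0 (among the integer gridlines); it crosses the y-axis at the gridline y = 0.
Finally, fitting integer coefficients to these (and the overall shape) gives p.

x^2 - y^2 - z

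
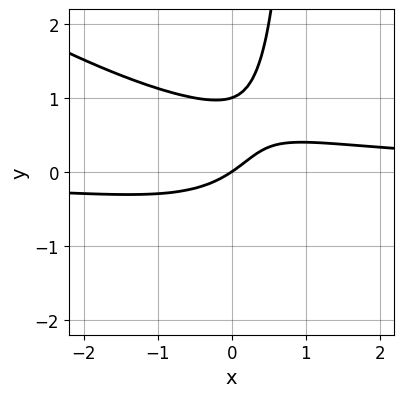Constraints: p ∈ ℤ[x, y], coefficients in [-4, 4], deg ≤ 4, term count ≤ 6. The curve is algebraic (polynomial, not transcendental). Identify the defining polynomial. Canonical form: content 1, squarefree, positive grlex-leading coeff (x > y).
2*x^2*y + 3*x*y^2 - 3*y^2 - 2*x + 3*y

(a) Degree: no degree-2 curve has this shape, so deg p = 3.
(b) From the visible intercepts: one x-axis crossing is at x = 0; among the integer gridlines, it crosses the y-axis at y ∈ {0, 1}.
(c) Putting this together gives p.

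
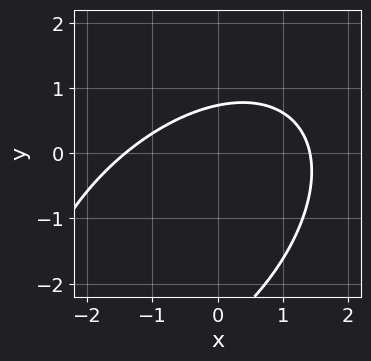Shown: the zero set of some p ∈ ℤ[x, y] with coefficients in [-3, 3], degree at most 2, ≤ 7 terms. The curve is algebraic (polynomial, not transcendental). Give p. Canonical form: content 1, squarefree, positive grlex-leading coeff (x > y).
x^2 - x*y + y^2 + 2*y - 2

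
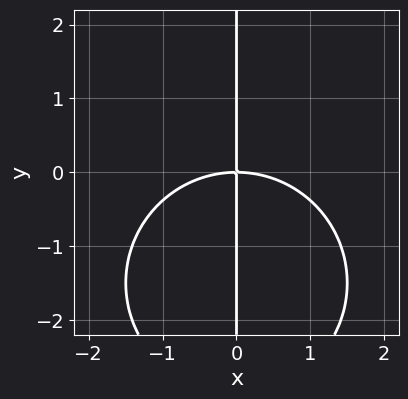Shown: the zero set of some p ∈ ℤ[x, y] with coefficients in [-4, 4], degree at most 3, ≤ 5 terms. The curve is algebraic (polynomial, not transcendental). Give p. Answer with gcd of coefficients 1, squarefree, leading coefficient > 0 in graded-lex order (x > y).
x^3 + x*y^2 + 3*x*y

1. Degree: the shape is more complex than any degree-2 curve, so deg p = 3.
2. From the axis intercepts and sections: every point of the y-axis in the box is on the curve; it meets the x-axis at x = 0 (among the integer gridlines).
3. Together with the visible shape, these determine p as stated.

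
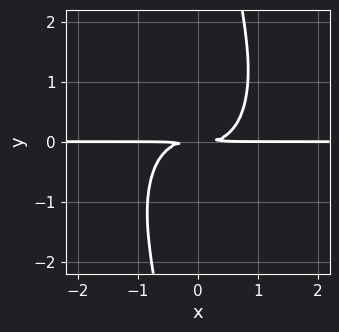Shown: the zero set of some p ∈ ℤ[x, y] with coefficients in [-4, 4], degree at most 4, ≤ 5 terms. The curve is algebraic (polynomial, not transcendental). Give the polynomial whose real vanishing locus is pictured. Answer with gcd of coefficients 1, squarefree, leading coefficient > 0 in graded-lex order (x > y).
deg p = 4.
Checking where it meets the axes: the visible x-axis segment lies entirely on the curve.
These observations pin down the coefficients.

2*x^3*y + x*y^3 - 2*y^2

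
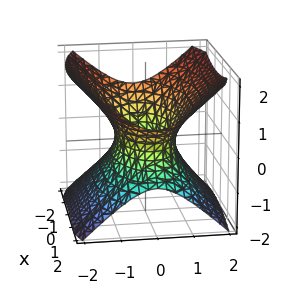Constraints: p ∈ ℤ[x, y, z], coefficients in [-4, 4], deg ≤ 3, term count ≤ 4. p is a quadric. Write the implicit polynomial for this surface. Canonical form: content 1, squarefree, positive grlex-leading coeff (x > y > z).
First, deg p = 2.
Then, symmetries: the y ↦ −y reflection is a symmetry, so y appears only in even powers; mirror symmetry x ↦ −x ⇒ only even powers of x; mirror symmetry z ↦ −z ⇒ only even powers of z.
Next, reading off the gridlines: no z-intercept at any integer in the box.
Finally, matching integer coefficients to the picture gives p.

x^2 + 3*y^2 - 3*z^2 - 2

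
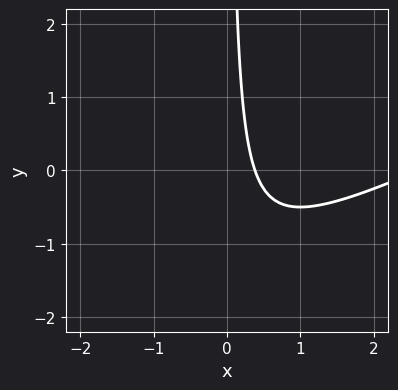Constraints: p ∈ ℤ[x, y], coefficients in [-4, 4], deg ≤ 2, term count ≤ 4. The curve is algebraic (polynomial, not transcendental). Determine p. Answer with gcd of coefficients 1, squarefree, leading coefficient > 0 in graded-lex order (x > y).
(a) The degree is 2 — a generic line meets the curve in up to 2 points.
(b) Against the integer gridlines: no y-intercept at any integer in the box.
(c) Fitting integer coefficients to these (and the overall shape) gives p.

x^2 - 2*x*y - 3*x + 1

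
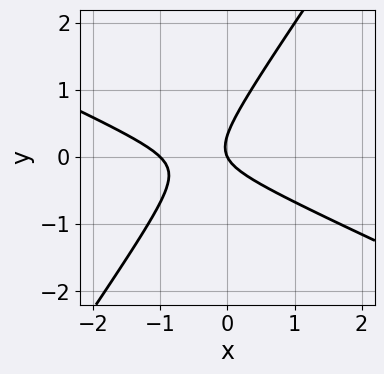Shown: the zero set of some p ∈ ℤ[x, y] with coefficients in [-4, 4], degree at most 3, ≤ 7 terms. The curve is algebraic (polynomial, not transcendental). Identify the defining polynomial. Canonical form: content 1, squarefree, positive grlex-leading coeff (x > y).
2*x^2 + 3*x*y - 3*y^2 + 2*x + y

First, degree: the shape is more complex than any degree-1 curve, so deg p = 2.
Then, from the axis intercepts and sections: one y-axis crossing is at y = 0; among the integer gridlines, it crosses the x-axis at x ∈ {-1, 0}.
Finally, together with the visible shape, these determine p as stated.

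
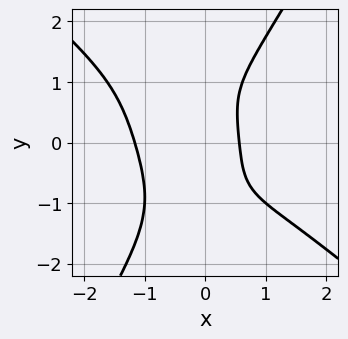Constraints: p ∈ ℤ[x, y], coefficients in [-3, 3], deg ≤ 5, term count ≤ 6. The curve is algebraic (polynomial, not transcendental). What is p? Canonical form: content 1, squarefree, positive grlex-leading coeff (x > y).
3*x^4 + 3*x^3*y - y^4 + 3*x - 2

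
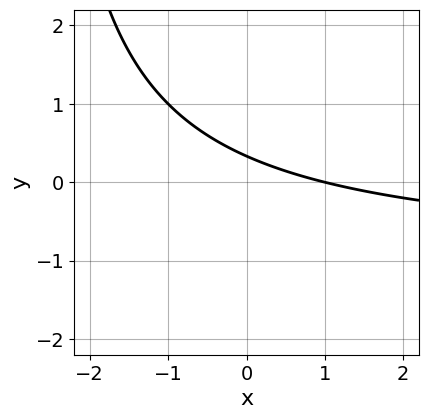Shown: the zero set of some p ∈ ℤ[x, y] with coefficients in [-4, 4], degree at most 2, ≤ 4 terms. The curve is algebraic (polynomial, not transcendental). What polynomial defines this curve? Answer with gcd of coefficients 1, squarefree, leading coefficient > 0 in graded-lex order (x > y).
First, deg p = 2. A generic line meets the curve in up to 2 points.
Next, against the integer gridlines: it crosses the x-axis at the gridline x = 1.
Finally, the integer polynomial consistent with all of this is the stated p.

x*y + x + 3*y - 1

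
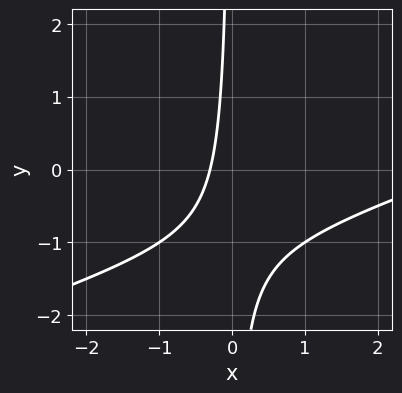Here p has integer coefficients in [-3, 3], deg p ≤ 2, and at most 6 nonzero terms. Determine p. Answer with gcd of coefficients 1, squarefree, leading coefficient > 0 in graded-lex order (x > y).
x^2 - 3*x*y - 3*x - 1

Degree: no degree-1 curve has this shape, so deg p = 2.
Reading off the gridlines: the curve avoids every integer y-axis point in the box.
Solving for integer coefficients yields p as stated.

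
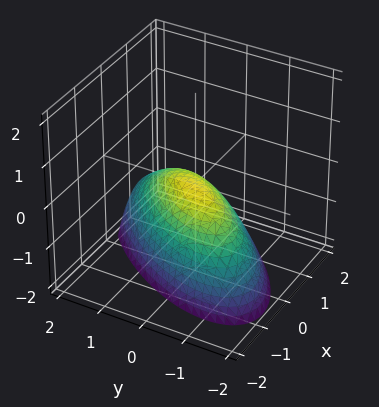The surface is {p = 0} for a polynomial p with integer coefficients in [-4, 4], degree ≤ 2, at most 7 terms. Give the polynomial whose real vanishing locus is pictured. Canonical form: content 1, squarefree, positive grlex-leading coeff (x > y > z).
3*x^2 - 3*x*y + x*z + 2*y^2 + 3*z

1. The degree is 2 — no degree-1 surface has this shape.
2. Reading off the gridlines: it crosses the z-axis at the gridline z = 0; one x-axis crossing is at x = 0; one y-axis crossing is at y = 0.
3. These observations pin down the coefficients.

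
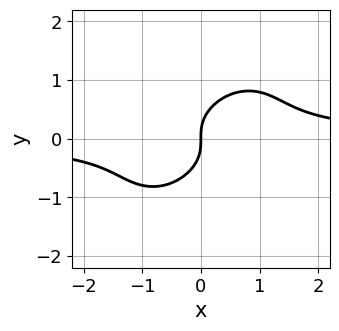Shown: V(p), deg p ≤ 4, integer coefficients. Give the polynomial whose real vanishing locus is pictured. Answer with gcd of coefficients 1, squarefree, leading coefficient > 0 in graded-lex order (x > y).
(a) deg p = 3.
(b) From the visible intercepts: it meets the x-axis at x = 0 (among the integer gridlines); it crosses the y-axis at the gridline y = 0.
(c) The integer polynomial consistent with all of this is the stated p.

3*x^2*y - 3*x*y^2 + 3*y^3 - 2*x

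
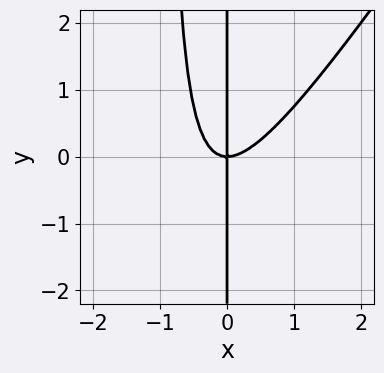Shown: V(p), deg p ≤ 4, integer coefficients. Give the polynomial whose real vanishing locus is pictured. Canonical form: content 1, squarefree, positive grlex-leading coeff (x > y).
The degree is 3 — a generic line meets the curve in up to 3 points.
Observable constraints: the visible y-axis segment lies entirely on the curve; one x-axis crossing is at x = 0.
Matching integer coefficients to the picture gives p.

3*x^3 - 2*x^2*y - 2*x*y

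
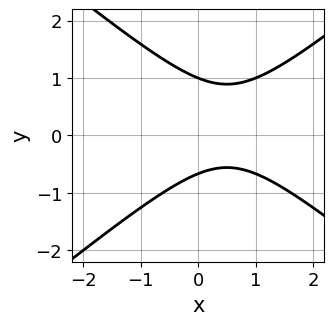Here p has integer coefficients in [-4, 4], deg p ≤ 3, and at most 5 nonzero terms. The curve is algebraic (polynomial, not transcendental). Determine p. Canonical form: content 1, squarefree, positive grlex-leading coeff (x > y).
First, degree: no degree-1 curve has this shape, so deg p = 2.
Then, observable constraints: the curve avoids every integer x-axis point in the box; it meets the y-axis at y = 1 (among the integer gridlines).
Finally, assembling these constraints gives the stated polynomial.

2*x^2 - 3*y^2 - 2*x + y + 2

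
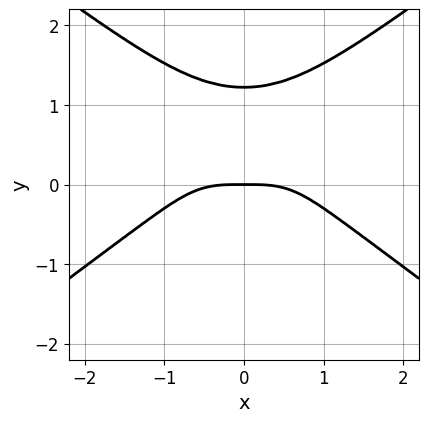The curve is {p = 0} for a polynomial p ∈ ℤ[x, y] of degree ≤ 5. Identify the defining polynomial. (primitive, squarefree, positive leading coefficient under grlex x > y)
x^4 - 3*y^4 + 2*x^2*y + 3*y^3 + y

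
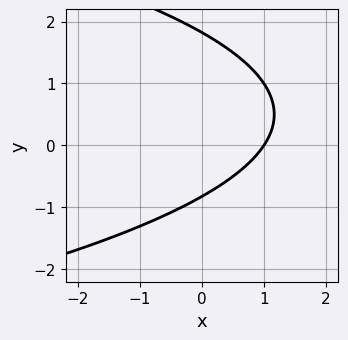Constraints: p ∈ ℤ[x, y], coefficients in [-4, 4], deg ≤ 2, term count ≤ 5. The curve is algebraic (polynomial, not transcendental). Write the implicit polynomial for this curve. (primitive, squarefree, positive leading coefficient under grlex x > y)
Degree: the shape is more complex than any degree-1 curve, so deg p = 2.
Observable constraints: one x-axis crossing is at x = 1.
Fitting integer coefficients to these (and the overall shape) gives p.

2*y^2 + 3*x - 2*y - 3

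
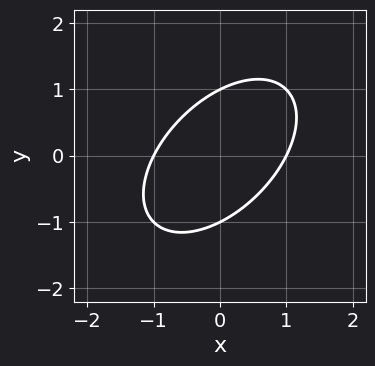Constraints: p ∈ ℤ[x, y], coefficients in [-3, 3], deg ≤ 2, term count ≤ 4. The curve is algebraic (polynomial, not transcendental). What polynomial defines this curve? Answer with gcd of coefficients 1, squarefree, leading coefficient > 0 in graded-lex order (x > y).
x^2 - x*y + y^2 - 1

Degree: a generic line meets the curve in up to 2 points, so deg p = 2.
Checking where it meets the axes: the y-axis gridline crossings are at y ∈ {-1, 1}; among the integer gridlines, it crosses the x-axis at x ∈ {-1, 1}.
Putting this together gives p.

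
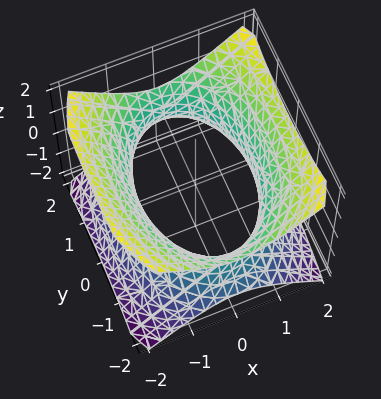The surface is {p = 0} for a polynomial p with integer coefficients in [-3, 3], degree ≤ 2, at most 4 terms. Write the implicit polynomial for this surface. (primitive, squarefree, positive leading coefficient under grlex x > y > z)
2*x^2 + y^2 - 2*z^2 - 3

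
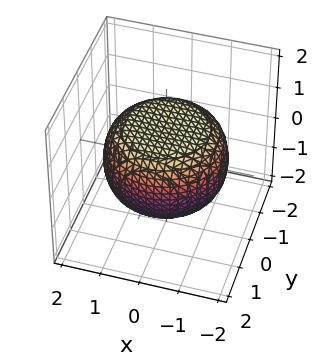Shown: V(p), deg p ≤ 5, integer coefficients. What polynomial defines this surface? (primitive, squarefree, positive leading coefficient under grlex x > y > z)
1. The degree is 4 — a generic line meets the surface in up to 4 points.
2. Symmetry: the z-axis is an axis of rotation, so x and y enter only as x² + y².
3. Observable constraints: a circular section at z = 0 has radius between 1 and 2; among the integer gridlines, it crosses the z-axis at z ∈ {-1, 1}.
4. Solving for integer coefficients yields p as stated.

x^4 + 2*x^2*y^2 + y^4 - x^2 - y^2 + 3*z^2 - 3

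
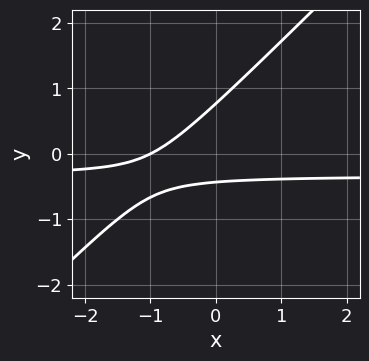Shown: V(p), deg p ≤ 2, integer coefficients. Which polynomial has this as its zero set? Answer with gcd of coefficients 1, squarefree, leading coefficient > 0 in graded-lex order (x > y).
(a) Degree: a generic line meets the curve in up to 2 points, so deg p = 2.
(b) From the axis intercepts and sections: it crosses the x-axis at the gridline x = -1.
(c) Together with the visible shape, these determine p as stated.

3*x*y - 3*y^2 + x + y + 1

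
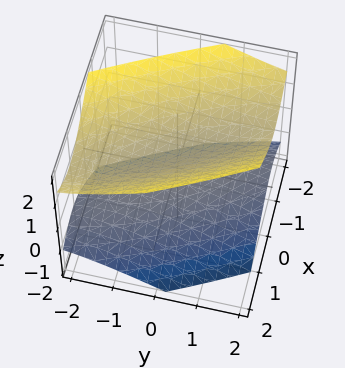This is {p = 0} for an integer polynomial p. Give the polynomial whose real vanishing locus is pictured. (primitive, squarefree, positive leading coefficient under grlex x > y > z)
1. I count 2 distinct pieces. Treating them together as one polynomial.
2. deg p = 2. The shape is more complex than any degree-1 surface.
3. Checking where it meets the axes: it misses every integer gridline on the x-axis; it misses every integer gridline on the y-axis.
4. The integer polynomial consistent with all of this is the stated p.

3*x^2 + 3*x*y + y^2 - 3*z^2 + 1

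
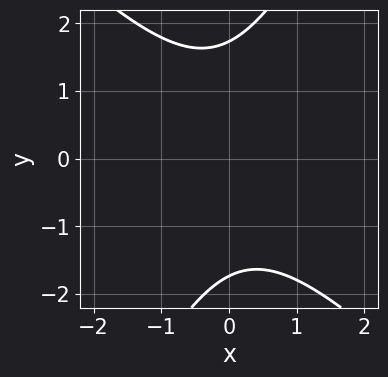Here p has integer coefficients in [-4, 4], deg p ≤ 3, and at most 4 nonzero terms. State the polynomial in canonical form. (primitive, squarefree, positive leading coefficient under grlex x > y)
2*x^2 + x*y - y^2 + 3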